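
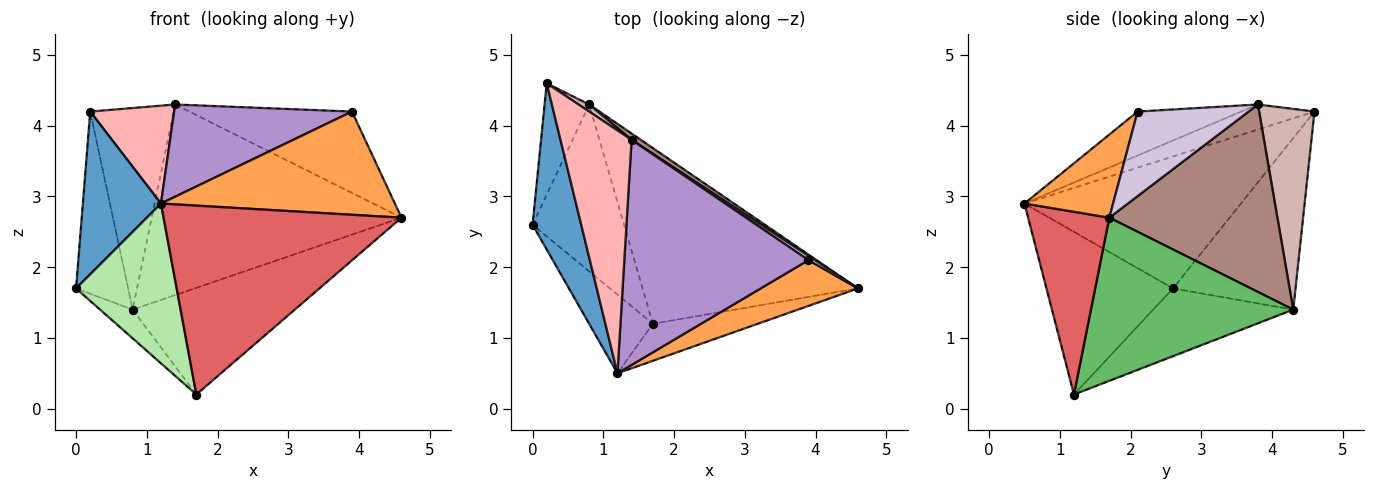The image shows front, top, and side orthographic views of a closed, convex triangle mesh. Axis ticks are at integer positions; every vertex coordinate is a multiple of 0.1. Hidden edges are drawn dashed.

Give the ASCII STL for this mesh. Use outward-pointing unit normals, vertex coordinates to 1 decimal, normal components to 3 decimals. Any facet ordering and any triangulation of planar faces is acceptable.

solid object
 facet normal -0.889 -0.321 0.328
  outer loop
   vertex 1.2 0.5 2.9
   vertex 0.2 4.6 4.2
   vertex 0.0 2.6 1.7
  endloop
 endfacet
 facet normal -0.895 0.380 -0.233
  outer loop
   vertex 0.8 4.3 1.4
   vertex 0.0 2.6 1.7
   vertex 0.2 4.6 4.2
  endloop
 endfacet
 facet normal 0.327 -0.864 0.383
  outer loop
   vertex 3.9 2.1 4.2
   vertex 1.2 0.5 2.9
   vertex 4.6 1.7 2.7
  endloop
 endfacet
 facet normal -0.590 0.137 -0.796
  outer loop
   vertex 1.7 1.2 0.2
   vertex 0.0 2.6 1.7
   vertex 0.8 4.3 1.4
  endloop
 endfacet
 facet normal 0.543 0.436 -0.718
  outer loop
   vertex 1.7 1.2 0.2
   vertex 0.8 4.3 1.4
   vertex 4.6 1.7 2.7
  endloop
 endfacet
 facet normal -0.748 -0.595 -0.293
  outer loop
   vertex 1.7 1.2 0.2
   vertex 1.2 0.5 2.9
   vertex 0.0 2.6 1.7
  endloop
 endfacet
 facet normal 0.318 -0.930 -0.182
  outer loop
   vertex 1.7 1.2 0.2
   vertex 4.6 1.7 2.7
   vertex 1.2 0.5 2.9
  endloop
 endfacet
 facet normal -0.310 -0.355 0.882
  outer loop
   vertex 1.4 3.8 4.3
   vertex 0.2 4.6 4.2
   vertex 1.2 0.5 2.9
  endloop
 endfacet
 facet normal -0.216 -0.370 0.904
  outer loop
   vertex 1.4 3.8 4.3
   vertex 1.2 0.5 2.9
   vertex 3.9 2.1 4.2
  endloop
 endfacet
 facet normal 0.563 0.825 0.043
  outer loop
   vertex 1.4 3.8 4.3
   vertex 3.9 2.1 4.2
   vertex 4.6 1.7 2.7
  endloop
 endfacet
 facet normal 0.558 0.829 0.028
  outer loop
   vertex 1.4 3.8 4.3
   vertex 4.6 1.7 2.7
   vertex 0.8 4.3 1.4
  endloop
 endfacet
 facet normal 0.553 0.833 0.029
  outer loop
   vertex 1.4 3.8 4.3
   vertex 0.8 4.3 1.4
   vertex 0.2 4.6 4.2
  endloop
 endfacet
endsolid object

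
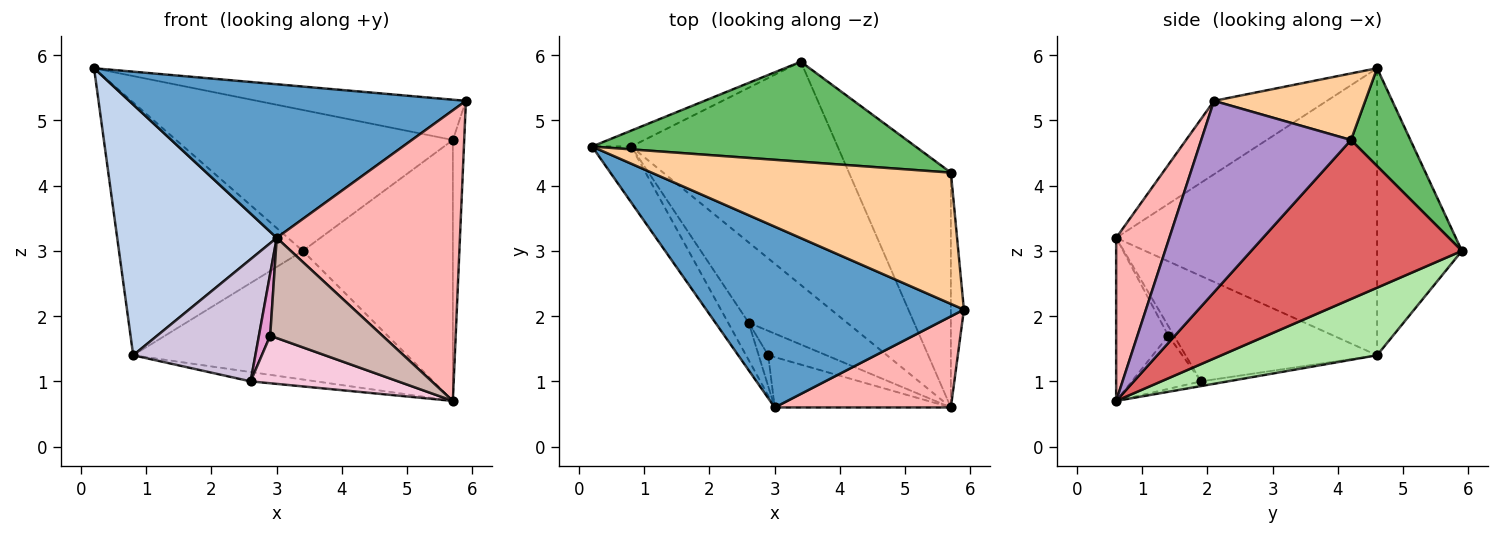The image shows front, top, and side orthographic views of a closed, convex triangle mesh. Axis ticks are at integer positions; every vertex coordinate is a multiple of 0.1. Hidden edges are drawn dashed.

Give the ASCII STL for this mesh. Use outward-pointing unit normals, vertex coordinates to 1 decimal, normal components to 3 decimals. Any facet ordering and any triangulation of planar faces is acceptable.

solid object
 facet normal -0.212 -0.633 0.745
  outer loop
   vertex 3.0 0.6 3.2
   vertex 5.9 2.1 5.3
   vertex 0.2 4.6 5.8
  endloop
 endfacet
 facet normal -0.847 -0.518 -0.116
  outer loop
   vertex 0.8 4.6 1.4
   vertex 3.0 0.6 3.2
   vertex 0.2 4.6 5.8
  endloop
 endfacet
 facet normal -0.418 0.907 -0.057
  outer loop
   vertex 0.8 4.6 1.4
   vertex 0.2 4.6 5.8
   vertex 3.4 5.9 3.0
  endloop
 endfacet
 facet normal 0.208 0.287 0.935
  outer loop
   vertex 5.7 4.2 4.7
   vertex 0.2 4.6 5.8
   vertex 5.9 2.1 5.3
  endloop
 endfacet
 facet normal 0.172 0.803 0.570
  outer loop
   vertex 5.7 4.2 4.7
   vertex 3.4 5.9 3.0
   vertex 0.2 4.6 5.8
  endloop
 endfacet
 facet normal 0.273 0.480 -0.834
  outer loop
   vertex 5.7 0.6 0.7
   vertex 0.8 4.6 1.4
   vertex 3.4 5.9 3.0
  endloop
 endfacet
 facet normal 0.722 0.514 -0.463
  outer loop
   vertex 5.7 0.6 0.7
   vertex 3.4 5.9 3.0
   vertex 5.7 4.2 4.7
  endloop
 endfacet
 facet normal 0.267 -0.920 0.288
  outer loop
   vertex 5.7 0.6 0.7
   vertex 5.9 2.1 5.3
   vertex 3.0 0.6 3.2
  endloop
 endfacet
 facet normal 0.995 0.075 -0.068
  outer loop
   vertex 5.7 0.6 0.7
   vertex 5.7 4.2 4.7
   vertex 5.9 2.1 5.3
  endloop
 endfacet
 facet normal -0.832 -0.531 -0.162
  outer loop
   vertex 2.6 1.9 1.0
   vertex 3.0 0.6 3.2
   vertex 0.8 4.6 1.4
  endloop
 endfacet
 facet normal -0.048 0.115 -0.992
  outer loop
   vertex 2.6 1.9 1.0
   vertex 0.8 4.6 1.4
   vertex 5.7 0.6 0.7
  endloop
 endfacet
 facet normal -0.384 -0.825 -0.414
  outer loop
   vertex 2.9 1.4 1.7
   vertex 5.7 0.6 0.7
   vertex 3.0 0.6 3.2
  endloop
 endfacet
 facet normal -0.408 -0.816 -0.408
  outer loop
   vertex 2.9 1.4 1.7
   vertex 3.0 0.6 3.2
   vertex 2.6 1.9 1.0
  endloop
 endfacet
 facet normal -0.385 -0.821 -0.421
  outer loop
   vertex 2.9 1.4 1.7
   vertex 2.6 1.9 1.0
   vertex 5.7 0.6 0.7
  endloop
 endfacet
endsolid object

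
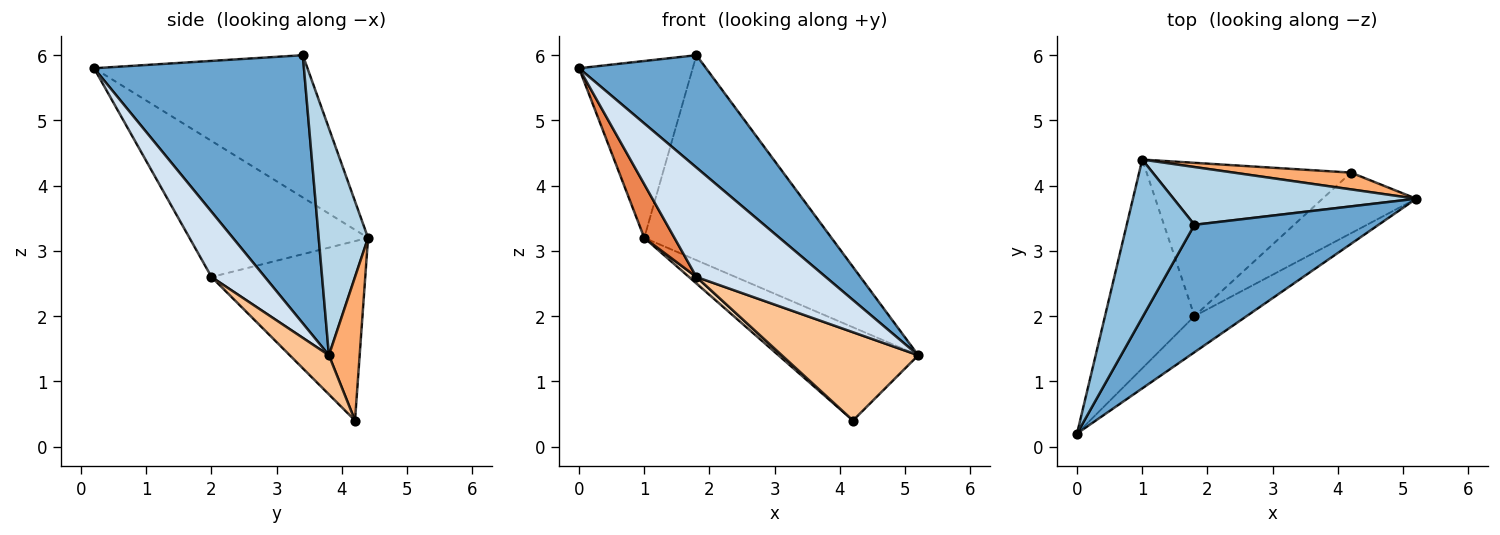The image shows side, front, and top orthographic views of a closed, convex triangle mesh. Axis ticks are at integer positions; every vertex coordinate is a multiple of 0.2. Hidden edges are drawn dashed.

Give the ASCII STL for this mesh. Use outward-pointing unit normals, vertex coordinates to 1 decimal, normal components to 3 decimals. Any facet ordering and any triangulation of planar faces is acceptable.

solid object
 facet normal 0.738 -0.447 0.506
  outer loop
   vertex 1.8 3.4 6.0
   vertex 0.0 0.2 5.8
   vertex 5.2 3.8 1.4
  endloop
 endfacet
 facet normal -0.814 0.433 0.387
  outer loop
   vertex 1.8 3.4 6.0
   vertex 1.0 4.4 3.2
   vertex 0.0 0.2 5.8
  endloop
 endfacet
 facet normal 0.246 0.933 0.263
  outer loop
   vertex 1.8 3.4 6.0
   vertex 5.2 3.8 1.4
   vertex 1.0 4.4 3.2
  endloop
 endfacet
 facet normal 0.365 -0.884 -0.292
  outer loop
   vertex 1.8 2.0 2.6
   vertex 5.2 3.8 1.4
   vertex 0.0 0.2 5.8
  endloop
 endfacet
 facet normal -0.827 -0.140 -0.544
  outer loop
   vertex 1.8 2.0 2.6
   vertex 0.0 0.2 5.8
   vertex 1.0 4.4 3.2
  endloop
 endfacet
 facet normal 0.212 0.962 0.173
  outer loop
   vertex 4.2 4.2 0.4
   vertex 1.0 4.4 3.2
   vertex 5.2 3.8 1.4
  endloop
 endfacet
 facet normal 0.230 -0.802 -0.551
  outer loop
   vertex 4.2 4.2 0.4
   vertex 5.2 3.8 1.4
   vertex 1.8 2.0 2.6
  endloop
 endfacet
 facet normal -0.659 -0.032 -0.751
  outer loop
   vertex 4.2 4.2 0.4
   vertex 1.8 2.0 2.6
   vertex 1.0 4.4 3.2
  endloop
 endfacet
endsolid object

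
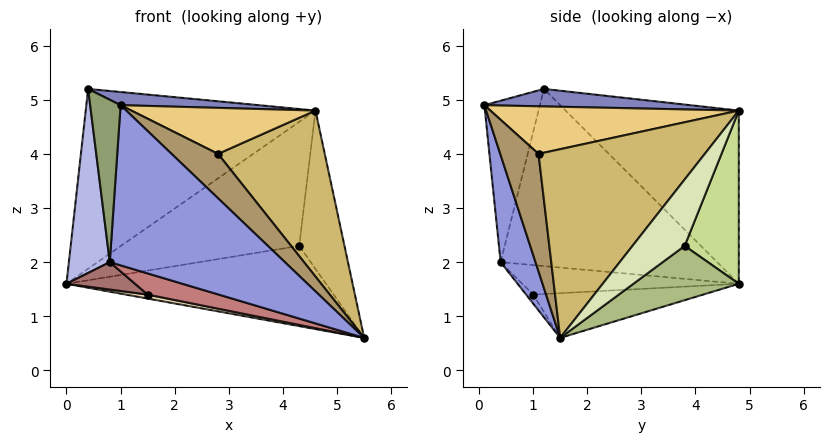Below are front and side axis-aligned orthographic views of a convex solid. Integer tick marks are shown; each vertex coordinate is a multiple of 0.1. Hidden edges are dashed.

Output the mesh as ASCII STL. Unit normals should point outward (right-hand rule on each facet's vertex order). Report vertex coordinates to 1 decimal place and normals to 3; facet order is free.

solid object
 facet normal -0.455 0.604 0.654
  outer loop
   vertex 4.6 4.8 4.8
   vertex 0.0 4.8 1.6
   vertex 0.4 1.2 5.2
  endloop
 endfacet
 facet normal 0.216 -0.145 0.965
  outer loop
   vertex 4.6 4.8 4.8
   vertex 0.4 1.2 5.2
   vertex 1.0 0.1 4.9
  endloop
 endfacet
 facet normal 0.194 -0.974 -0.114
  outer loop
   vertex 0.8 0.4 2.0
   vertex 5.5 1.5 0.6
   vertex 1.0 0.1 4.9
  endloop
 endfacet
 facet normal -0.980 -0.185 -0.076
  outer loop
   vertex 0.8 0.4 2.0
   vertex 0.4 1.2 5.2
   vertex 0.0 4.8 1.6
  endloop
 endfacet
 facet normal -0.877 -0.481 0.011
  outer loop
   vertex 0.8 0.4 2.0
   vertex 1.0 0.1 4.9
   vertex 0.4 1.2 5.2
  endloop
 endfacet
 facet normal 0.268 0.659 -0.703
  outer loop
   vertex 4.3 3.8 2.3
   vertex 5.5 1.5 0.6
   vertex 0.0 4.8 1.6
  endloop
 endfacet
 facet normal 0.268 0.883 -0.385
  outer loop
   vertex 4.3 3.8 2.3
   vertex 0.0 4.8 1.6
   vertex 4.6 4.8 4.8
  endloop
 endfacet
 facet normal 0.713 0.618 -0.333
  outer loop
   vertex 4.3 3.8 2.3
   vertex 4.6 4.8 4.8
   vertex 5.5 1.5 0.6
  endloop
 endfacet
 facet normal 0.587 -0.713 0.383
  outer loop
   vertex 2.8 1.1 4.0
   vertex 1.0 0.1 4.9
   vertex 5.5 1.5 0.6
  endloop
 endfacet
 facet normal 0.720 -0.462 0.517
  outer loop
   vertex 2.8 1.1 4.0
   vertex 5.5 1.5 0.6
   vertex 4.6 4.8 4.8
  endloop
 endfacet
 facet normal 0.584 -0.433 0.687
  outer loop
   vertex 2.8 1.1 4.0
   vertex 4.6 4.8 4.8
   vertex 1.0 0.1 4.9
  endloop
 endfacet
 facet normal -0.193 -0.025 -0.981
  outer loop
   vertex 1.5 1.0 1.4
   vertex 0.0 4.8 1.6
   vertex 5.5 1.5 0.6
  endloop
 endfacet
 facet normal -0.550 -0.174 -0.816
  outer loop
   vertex 1.5 1.0 1.4
   vertex 0.8 0.4 2.0
   vertex 0.0 4.8 1.6
  endloop
 endfacet
 facet normal -0.065 -0.667 -0.743
  outer loop
   vertex 1.5 1.0 1.4
   vertex 5.5 1.5 0.6
   vertex 0.8 0.4 2.0
  endloop
 endfacet
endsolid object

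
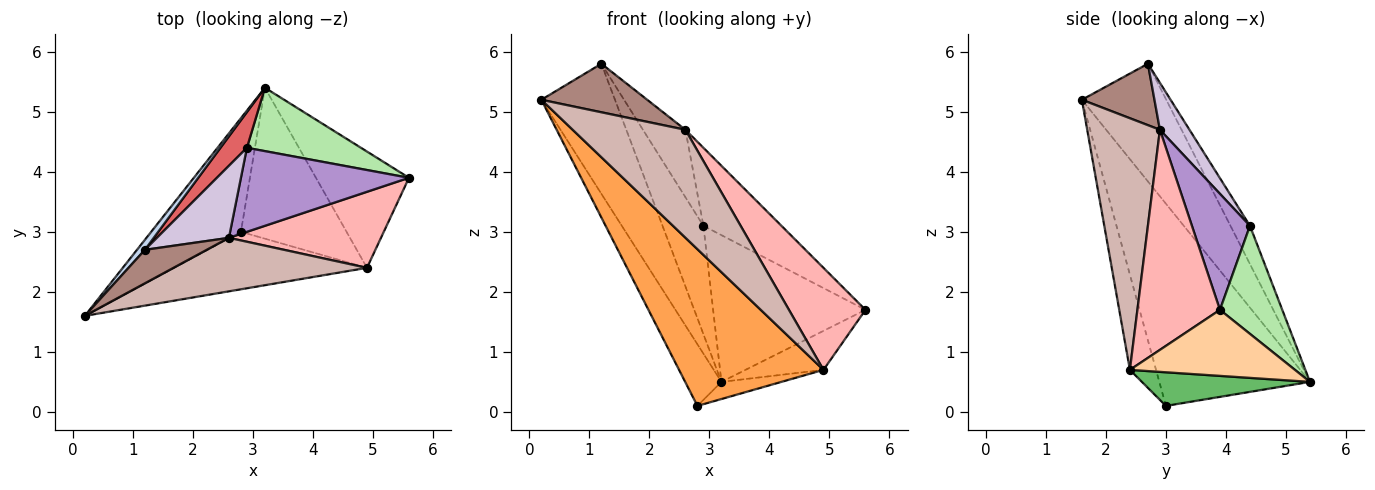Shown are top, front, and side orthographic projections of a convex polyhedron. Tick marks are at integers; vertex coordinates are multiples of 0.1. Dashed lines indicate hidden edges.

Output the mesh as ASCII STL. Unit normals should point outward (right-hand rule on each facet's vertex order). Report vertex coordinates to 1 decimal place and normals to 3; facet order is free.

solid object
 facet normal -0.893 0.215 -0.396
  outer loop
   vertex 2.8 3.0 0.1
   vertex 0.2 1.6 5.2
   vertex 3.2 5.4 0.5
  endloop
 endfacet
 facet normal -0.753 0.657 0.051
  outer loop
   vertex 1.2 2.7 5.8
   vertex 3.2 5.4 0.5
   vertex 0.2 1.6 5.2
  endloop
 endfacet
 facet normal -0.167 -0.926 -0.339
  outer loop
   vertex 4.9 2.4 0.7
   vertex 0.2 1.6 5.2
   vertex 2.8 3.0 0.1
  endloop
 endfacet
 facet normal 0.558 0.264 -0.787
  outer loop
   vertex 4.9 2.4 0.7
   vertex 3.2 5.4 0.5
   vertex 5.6 3.9 1.7
  endloop
 endfacet
 facet normal 0.301 0.108 -0.947
  outer loop
   vertex 4.9 2.4 0.7
   vertex 2.8 3.0 0.1
   vertex 3.2 5.4 0.5
  endloop
 endfacet
 facet normal 0.352 0.859 0.371
  outer loop
   vertex 2.9 4.4 3.1
   vertex 5.6 3.9 1.7
   vertex 3.2 5.4 0.5
  endloop
 endfacet
 facet normal -0.412 0.865 0.285
  outer loop
   vertex 2.9 4.4 3.1
   vertex 3.2 5.4 0.5
   vertex 1.2 2.7 5.8
  endloop
 endfacet
 facet normal 0.654 -0.607 0.452
  outer loop
   vertex 2.6 2.9 4.7
   vertex 4.9 2.4 0.7
   vertex 5.6 3.9 1.7
  endloop
 endfacet
 facet normal 0.451 0.607 0.654
  outer loop
   vertex 2.6 2.9 4.7
   vertex 5.6 3.9 1.7
   vertex 2.9 4.4 3.1
  endloop
 endfacet
 facet normal 0.430 0.617 0.659
  outer loop
   vertex 2.6 2.9 4.7
   vertex 2.9 4.4 3.1
   vertex 1.2 2.7 5.8
  endloop
 endfacet
 facet normal 0.491 -0.717 0.495
  outer loop
   vertex 2.6 2.9 4.7
   vertex 1.2 2.7 5.8
   vertex 0.2 1.6 5.2
  endloop
 endfacet
 facet normal 0.500 -0.776 0.385
  outer loop
   vertex 2.6 2.9 4.7
   vertex 0.2 1.6 5.2
   vertex 4.9 2.4 0.7
  endloop
 endfacet
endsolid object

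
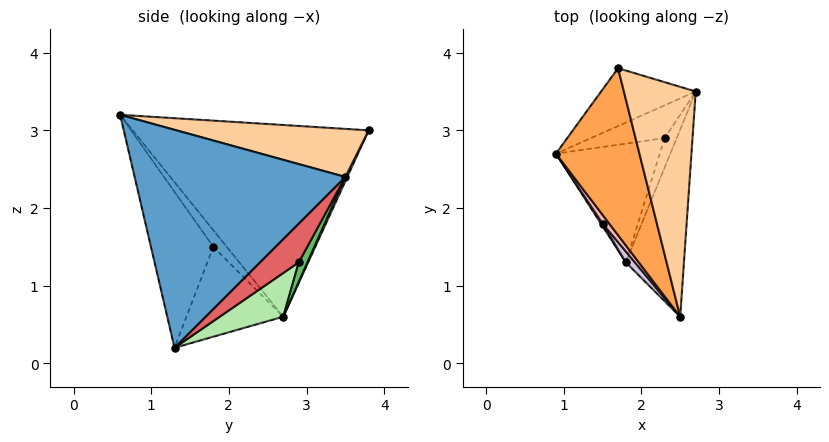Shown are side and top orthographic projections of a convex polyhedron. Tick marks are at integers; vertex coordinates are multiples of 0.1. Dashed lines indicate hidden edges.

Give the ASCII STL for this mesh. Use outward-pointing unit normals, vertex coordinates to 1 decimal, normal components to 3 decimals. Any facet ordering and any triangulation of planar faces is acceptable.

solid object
 facet normal 0.957 -0.136 -0.255
  outer loop
   vertex 1.8 1.3 0.2
   vertex 2.7 3.5 2.4
   vertex 2.5 0.6 3.2
  endloop
 endfacet
 facet normal 0.019 0.907 -0.422
  outer loop
   vertex 1.7 3.8 3.0
   vertex 2.7 3.5 2.4
   vertex 0.9 2.7 0.6
  endloop
 endfacet
 facet normal -0.898 -0.200 0.391
  outer loop
   vertex 1.7 3.8 3.0
   vertex 0.9 2.7 0.6
   vertex 2.5 0.6 3.2
  endloop
 endfacet
 facet normal 0.546 0.188 0.816
  outer loop
   vertex 1.7 3.8 3.0
   vertex 2.5 0.6 3.2
   vertex 2.7 3.5 2.4
  endloop
 endfacet
 facet normal 0.135 0.848 -0.512
  outer loop
   vertex 2.3 2.9 1.3
   vertex 0.9 2.7 0.6
   vertex 2.7 3.5 2.4
  endloop
 endfacet
 facet normal 0.345 0.456 -0.820
  outer loop
   vertex 2.3 2.9 1.3
   vertex 1.8 1.3 0.2
   vertex 0.9 2.7 0.6
  endloop
 endfacet
 facet normal 0.951 -0.095 -0.294
  outer loop
   vertex 2.3 2.9 1.3
   vertex 2.7 3.5 2.4
   vertex 1.8 1.3 0.2
  endloop
 endfacet
 facet normal -0.901 -0.240 0.361
  outer loop
   vertex 1.5 1.8 1.5
   vertex 2.5 0.6 3.2
   vertex 0.9 2.7 0.6
  endloop
 endfacet
 facet normal -0.839 -0.544 0.016
  outer loop
   vertex 1.5 1.8 1.5
   vertex 0.9 2.7 0.6
   vertex 1.8 1.3 0.2
  endloop
 endfacet
 facet normal -0.799 -0.600 0.046
  outer loop
   vertex 1.5 1.8 1.5
   vertex 1.8 1.3 0.2
   vertex 2.5 0.6 3.2
  endloop
 endfacet
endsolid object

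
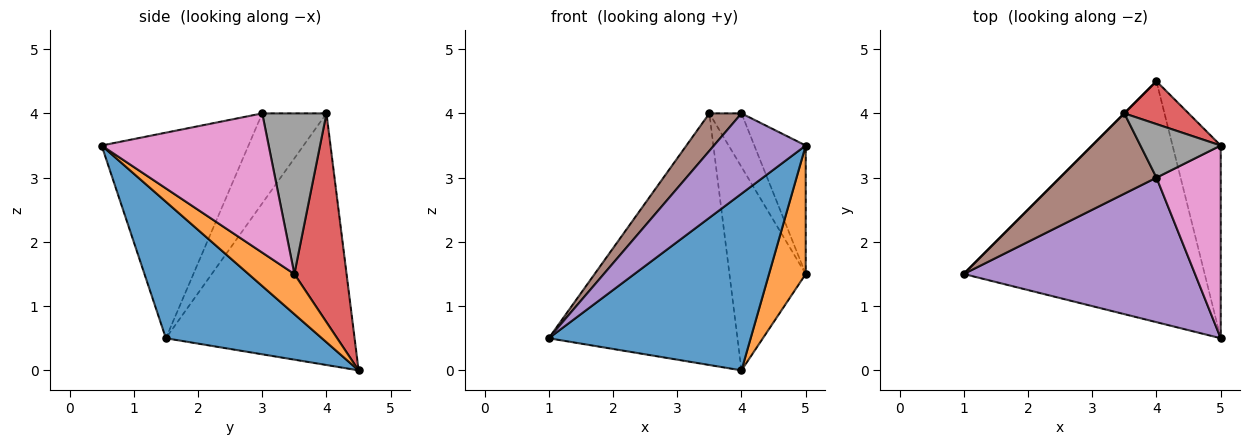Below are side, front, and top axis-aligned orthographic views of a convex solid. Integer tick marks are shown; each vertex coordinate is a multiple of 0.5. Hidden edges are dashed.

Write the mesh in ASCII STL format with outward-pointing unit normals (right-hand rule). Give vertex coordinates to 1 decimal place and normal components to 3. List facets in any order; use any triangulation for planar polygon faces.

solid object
 facet normal 0.416 -0.538 -0.733
  outer loop
   vertex 4.0 4.5 0.0
   vertex 5.0 0.5 3.5
   vertex 1.0 1.5 0.5
  endloop
 endfacet
 facet normal 0.570 -0.456 -0.684
  outer loop
   vertex 4.0 4.5 0.0
   vertex 5.0 3.5 1.5
   vertex 5.0 0.5 3.5
  endloop
 endfacet
 facet normal -0.707 0.707 0.000
  outer loop
   vertex 4.0 4.5 0.0
   vertex 1.0 1.5 0.5
   vertex 3.5 4.0 4.0
  endloop
 endfacet
 facet normal 0.556 0.813 0.171
  outer loop
   vertex 4.0 4.5 0.0
   vertex 3.5 4.0 4.0
   vertex 5.0 3.5 1.5
  endloop
 endfacet
 facet normal -0.614 -0.383 0.690
  outer loop
   vertex 4.0 3.0 4.0
   vertex 1.0 1.5 0.5
   vertex 5.0 0.5 3.5
  endloop
 endfacet
 facet normal -0.646 -0.323 0.692
  outer loop
   vertex 4.0 3.0 4.0
   vertex 3.5 4.0 4.0
   vertex 1.0 1.5 0.5
  endloop
 endfacet
 facet normal 0.874 0.269 0.404
  outer loop
   vertex 4.0 3.0 4.0
   vertex 5.0 0.5 3.5
   vertex 5.0 3.5 1.5
  endloop
 endfacet
 facet normal 0.816 0.408 0.408
  outer loop
   vertex 4.0 3.0 4.0
   vertex 5.0 3.5 1.5
   vertex 3.5 4.0 4.0
  endloop
 endfacet
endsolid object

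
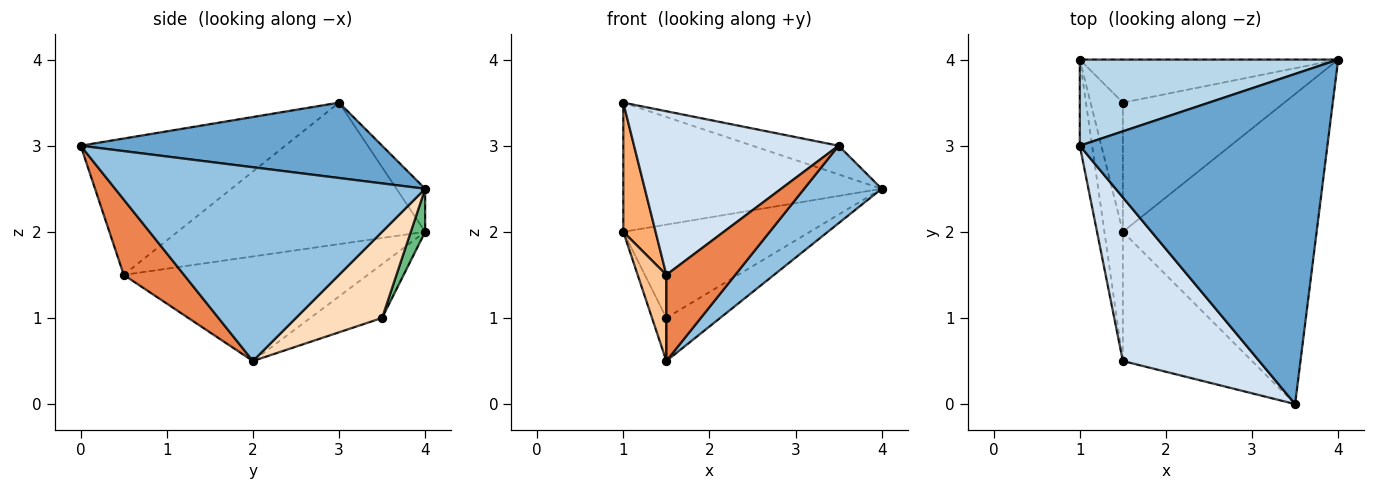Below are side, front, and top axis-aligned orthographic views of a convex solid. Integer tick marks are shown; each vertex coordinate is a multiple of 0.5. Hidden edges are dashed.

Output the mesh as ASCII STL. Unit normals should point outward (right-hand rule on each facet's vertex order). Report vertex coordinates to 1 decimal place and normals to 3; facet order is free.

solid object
 facet normal 0.290 0.083 0.953
  outer loop
   vertex 3.5 0.0 3.0
   vertex 4.0 4.0 2.5
   vertex 1.0 3.0 3.5
  endloop
 endfacet
 facet normal 0.696 -0.174 -0.696
  outer loop
   vertex 1.5 2.0 0.5
   vertex 4.0 4.0 2.5
   vertex 3.5 0.0 3.0
  endloop
 endfacet
 facet normal -0.092 0.829 0.552
  outer loop
   vertex 1.0 4.0 2.0
   vertex 1.0 3.0 3.5
   vertex 4.0 4.0 2.5
  endloop
 endfacet
 facet normal -0.577 -0.577 0.577
  outer loop
   vertex 1.5 0.5 1.5
   vertex 3.5 0.0 3.0
   vertex 1.0 3.0 3.5
  endloop
 endfacet
 facet normal 0.437 -0.499 -0.749
  outer loop
   vertex 1.5 0.5 1.5
   vertex 1.5 2.0 0.5
   vertex 3.5 0.0 3.0
  endloop
 endfacet
 facet normal -0.988 -0.129 -0.086
  outer loop
   vertex 1.5 0.5 1.5
   vertex 1.0 3.0 3.5
   vertex 1.0 4.0 2.0
  endloop
 endfacet
 facet normal -0.978 -0.115 -0.173
  outer loop
   vertex 1.5 0.5 1.5
   vertex 1.0 4.0 2.0
   vertex 1.5 2.0 0.5
  endloop
 endfacet
 facet normal 0.451 0.282 -0.846
  outer loop
   vertex 1.5 3.5 1.0
   vertex 4.0 4.0 2.5
   vertex 1.5 2.0 0.5
  endloop
 endfacet
 facet normal 0.070 0.906 -0.418
  outer loop
   vertex 1.5 3.5 1.0
   vertex 1.0 4.0 2.0
   vertex 4.0 4.0 2.5
  endloop
 endfacet
 facet normal -0.845 0.169 -0.507
  outer loop
   vertex 1.5 3.5 1.0
   vertex 1.5 2.0 0.5
   vertex 1.0 4.0 2.0
  endloop
 endfacet
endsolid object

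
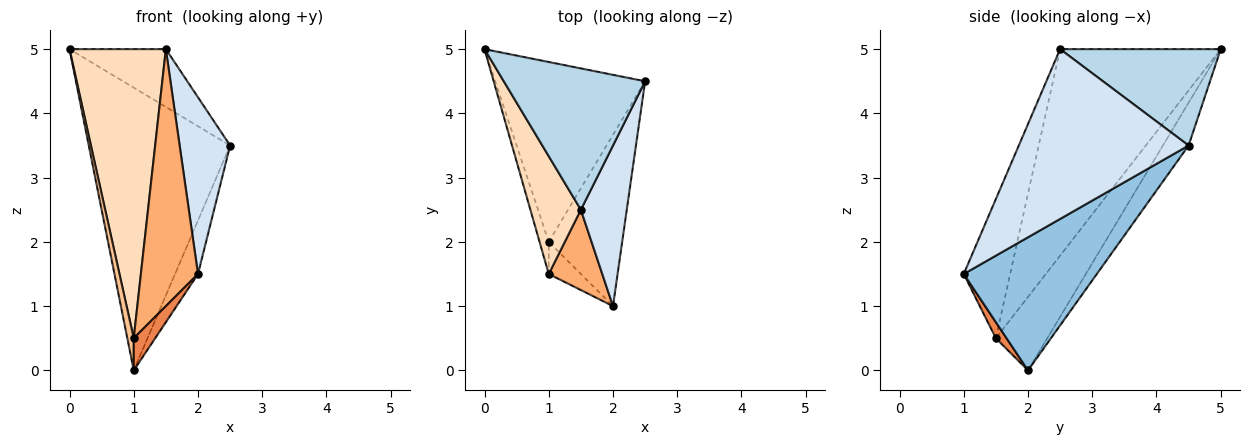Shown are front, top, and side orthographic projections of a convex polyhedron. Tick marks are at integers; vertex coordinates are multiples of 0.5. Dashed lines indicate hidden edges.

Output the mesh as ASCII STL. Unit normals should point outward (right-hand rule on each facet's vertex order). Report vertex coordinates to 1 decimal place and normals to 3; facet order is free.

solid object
 facet normal -0.152 0.834 -0.531
  outer loop
   vertex 1.0 2.0 0.0
   vertex 0.0 5.0 5.0
   vertex 2.5 4.5 3.5
  endloop
 endfacet
 facet normal 0.866 0.149 -0.478
  outer loop
   vertex 1.0 2.0 0.0
   vertex 2.5 4.5 3.5
   vertex 2.0 1.0 1.5
  endloop
 endfacet
 facet normal 0.534 0.320 0.783
  outer loop
   vertex 1.5 2.5 5.0
   vertex 2.5 4.5 3.5
   vertex 0.0 5.0 5.0
  endloop
 endfacet
 facet normal 0.928 -0.276 0.251
  outer loop
   vertex 1.5 2.5 5.0
   vertex 2.0 1.0 1.5
   vertex 2.5 4.5 3.5
  endloop
 endfacet
 facet normal 0.333 -0.667 -0.667
  outer loop
   vertex 1.0 1.5 0.5
   vertex 1.0 2.0 0.0
   vertex 2.0 1.0 1.5
  endloop
 endfacet
 facet normal -0.613 -0.754 0.236
  outer loop
   vertex 1.0 1.5 0.5
   vertex 2.0 1.0 1.5
   vertex 1.5 2.5 5.0
  endloop
 endfacet
 facet normal -0.985 -0.123 -0.123
  outer loop
   vertex 1.0 1.5 0.5
   vertex 0.0 5.0 5.0
   vertex 1.0 2.0 0.0
  endloop
 endfacet
 facet normal -0.839 -0.504 0.205
  outer loop
   vertex 1.0 1.5 0.5
   vertex 1.5 2.5 5.0
   vertex 0.0 5.0 5.0
  endloop
 endfacet
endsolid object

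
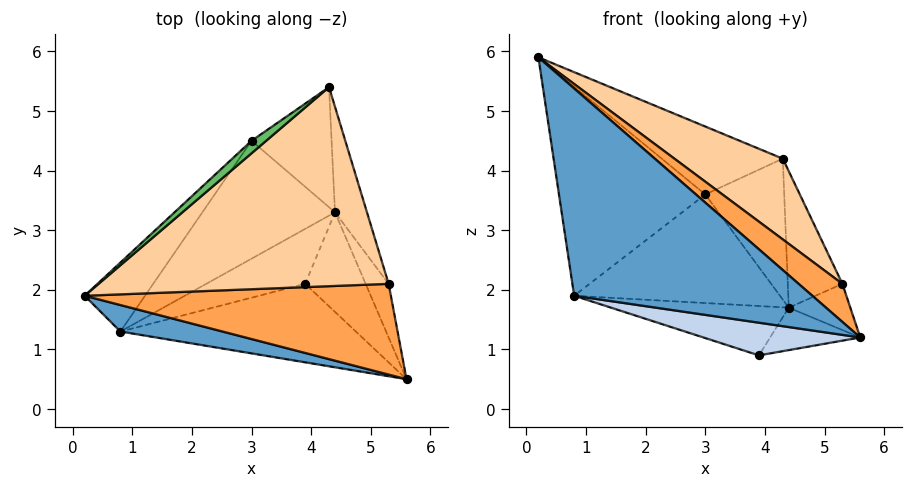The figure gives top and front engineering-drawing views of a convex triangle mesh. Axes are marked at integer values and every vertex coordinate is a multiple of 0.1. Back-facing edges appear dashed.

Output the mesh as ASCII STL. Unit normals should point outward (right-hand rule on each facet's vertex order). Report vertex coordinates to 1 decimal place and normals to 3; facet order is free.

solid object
 facet normal -0.145 -0.981 0.125
  outer loop
   vertex 0.8 1.3 1.9
   vertex 5.6 0.5 1.2
   vertex 0.2 1.9 5.9
  endloop
 endfacet
 facet normal -0.195 -0.377 -0.906
  outer loop
   vertex 0.8 1.3 1.9
   vertex 3.9 2.1 0.9
   vertex 5.6 0.5 1.2
  endloop
 endfacet
 facet normal 0.575 -0.317 0.755
  outer loop
   vertex 5.3 2.1 2.1
   vertex 0.2 1.9 5.9
   vertex 5.6 0.5 1.2
  endloop
 endfacet
 facet normal 0.576 -0.307 0.757
  outer loop
   vertex 5.3 2.1 2.1
   vertex 4.3 5.4 4.2
   vertex 0.2 1.9 5.9
  endloop
 endfacet
 facet normal -0.607 0.781 0.144
  outer loop
   vertex 3.0 4.5 3.6
   vertex 0.2 1.9 5.9
   vertex 4.3 5.4 4.2
  endloop
 endfacet
 facet normal -0.752 0.626 -0.207
  outer loop
   vertex 3.0 4.5 3.6
   vertex 0.8 1.3 1.9
   vertex 0.2 1.9 5.9
  endloop
 endfacet
 facet normal 0.799 0.476 -0.368
  outer loop
   vertex 4.4 3.3 1.7
   vertex 4.3 5.4 4.2
   vertex 5.3 2.1 2.1
  endloop
 endfacet
 facet normal -0.222 0.742 -0.632
  outer loop
   vertex 4.4 3.3 1.7
   vertex 3.0 4.5 3.6
   vertex 4.3 5.4 4.2
  endloop
 endfacet
 facet normal 0.469 0.346 -0.812
  outer loop
   vertex 4.4 3.3 1.7
   vertex 5.6 0.5 1.2
   vertex 3.9 2.1 0.9
  endloop
 endfacet
 facet normal 0.770 0.416 -0.483
  outer loop
   vertex 4.4 3.3 1.7
   vertex 5.3 2.1 2.1
   vertex 5.6 0.5 1.2
  endloop
 endfacet
 facet normal -0.381 0.618 -0.688
  outer loop
   vertex 4.4 3.3 1.7
   vertex 3.9 2.1 0.9
   vertex 0.8 1.3 1.9
  endloop
 endfacet
 facet normal -0.385 0.625 -0.679
  outer loop
   vertex 4.4 3.3 1.7
   vertex 0.8 1.3 1.9
   vertex 3.0 4.5 3.6
  endloop
 endfacet
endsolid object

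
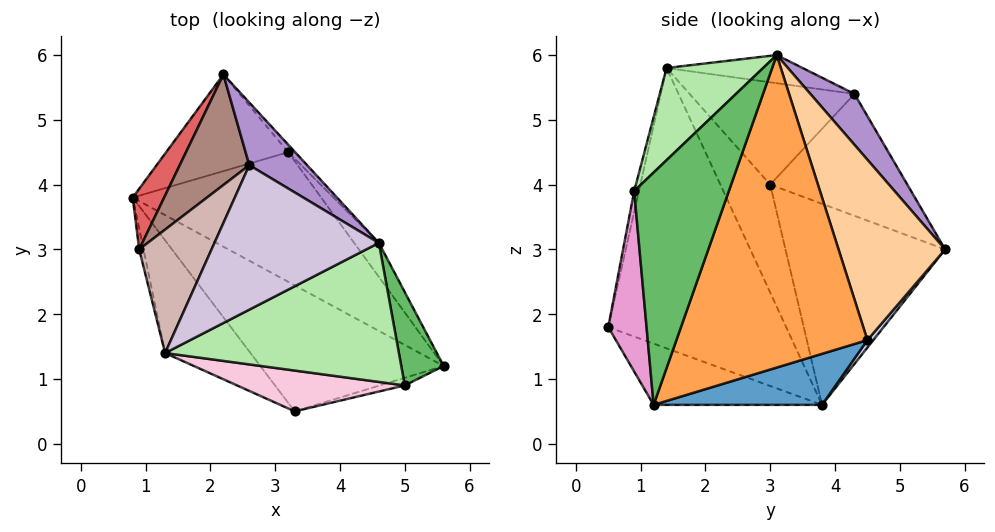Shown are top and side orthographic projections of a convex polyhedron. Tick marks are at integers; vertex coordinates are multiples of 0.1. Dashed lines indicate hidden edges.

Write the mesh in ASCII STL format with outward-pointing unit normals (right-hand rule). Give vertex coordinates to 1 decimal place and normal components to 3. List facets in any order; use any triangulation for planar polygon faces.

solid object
 facet normal 0.235 0.435 -0.869
  outer loop
   vertex 3.2 4.5 1.6
   vertex 5.6 1.2 0.6
   vertex 0.8 3.8 0.6
  endloop
 endfacet
 facet normal 0.039 0.772 -0.634
  outer loop
   vertex 3.2 4.5 1.6
   vertex 0.8 3.8 0.6
   vertex 2.2 5.7 3.0
  endloop
 endfacet
 facet normal 0.798 0.599 -0.063
  outer loop
   vertex 3.2 4.5 1.6
   vertex 4.6 3.1 6.0
   vertex 5.6 1.2 0.6
  endloop
 endfacet
 facet normal 0.751 0.660 -0.029
  outer loop
   vertex 3.2 4.5 1.6
   vertex 2.2 5.7 3.0
   vertex 4.6 3.1 6.0
  endloop
 endfacet
 facet normal 0.984 0.007 0.180
  outer loop
   vertex 5.0 0.9 3.9
   vertex 5.6 1.2 0.6
   vertex 4.6 3.1 6.0
  endloop
 endfacet
 facet normal 0.283 -0.635 0.719
  outer loop
   vertex 5.0 0.9 3.9
   vertex 4.6 3.1 6.0
   vertex 1.3 1.4 5.8
  endloop
 endfacet
 facet normal -0.872 0.470 0.136
  outer loop
   vertex 0.9 3.0 4.0
   vertex 2.2 5.7 3.0
   vertex 0.8 3.8 0.6
  endloop
 endfacet
 facet normal -0.958 -0.283 -0.038
  outer loop
   vertex 0.9 3.0 4.0
   vertex 0.8 3.8 0.6
   vertex 1.3 1.4 5.8
  endloop
 endfacet
 facet normal 0.370 0.828 0.421
  outer loop
   vertex 2.6 4.3 5.4
   vertex 4.6 3.1 6.0
   vertex 2.2 5.7 3.0
  endloop
 endfacet
 facet normal -0.165 0.207 0.964
  outer loop
   vertex 2.6 4.3 5.4
   vertex 1.3 1.4 5.8
   vertex 4.6 3.1 6.0
  endloop
 endfacet
 facet normal -0.744 0.516 0.425
  outer loop
   vertex 2.6 4.3 5.4
   vertex 2.2 5.7 3.0
   vertex 0.9 3.0 4.0
  endloop
 endfacet
 facet normal -0.746 0.407 0.528
  outer loop
   vertex 2.6 4.3 5.4
   vertex 0.9 3.0 4.0
   vertex 1.3 1.4 5.8
  endloop
 endfacet
 facet normal 0.273 -0.961 -0.038
  outer loop
   vertex 3.3 0.5 1.8
   vertex 5.6 1.2 0.6
   vertex 5.0 0.9 3.9
  endloop
 endfacet
 facet normal -0.026 -0.978 0.207
  outer loop
   vertex 3.3 0.5 1.8
   vertex 5.0 0.9 3.9
   vertex 1.3 1.4 5.8
  endloop
 endfacet
 facet normal -0.273 -0.505 -0.819
  outer loop
   vertex 3.3 0.5 1.8
   vertex 0.8 3.8 0.6
   vertex 5.6 1.2 0.6
  endloop
 endfacet
 facet normal -0.736 -0.639 -0.224
  outer loop
   vertex 3.3 0.5 1.8
   vertex 1.3 1.4 5.8
   vertex 0.8 3.8 0.6
  endloop
 endfacet
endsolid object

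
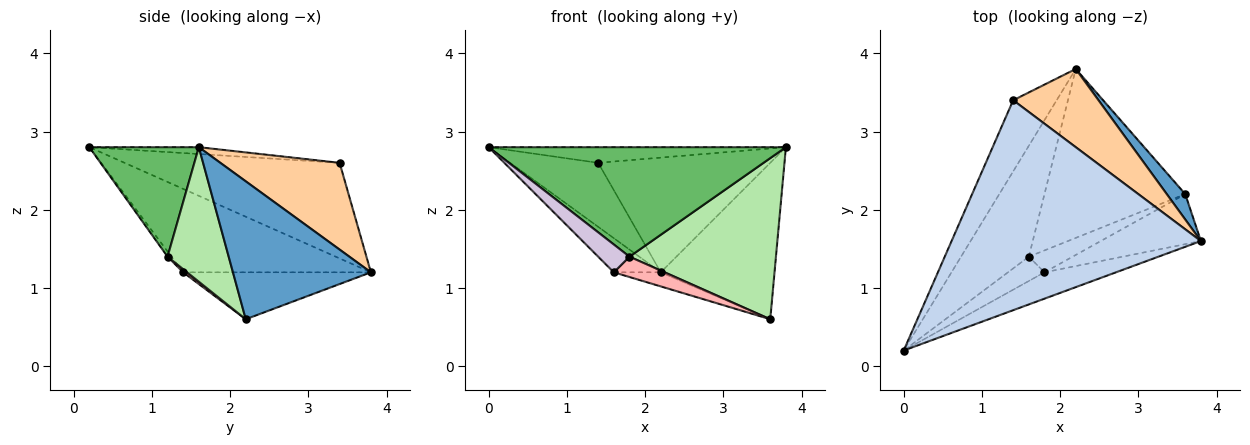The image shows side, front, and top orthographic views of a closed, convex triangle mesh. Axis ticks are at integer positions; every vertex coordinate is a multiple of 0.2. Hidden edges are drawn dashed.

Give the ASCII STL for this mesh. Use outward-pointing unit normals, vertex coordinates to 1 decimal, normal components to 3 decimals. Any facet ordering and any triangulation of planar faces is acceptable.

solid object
 facet normal 0.767 0.633 0.103
  outer loop
   vertex 3.6 2.2 0.6
   vertex 2.2 3.8 1.2
   vertex 3.8 1.6 2.8
  endloop
 endfacet
 facet normal -0.027 0.074 0.997
  outer loop
   vertex 1.4 3.4 2.6
   vertex 0.0 0.2 2.8
   vertex 3.8 1.6 2.8
  endloop
 endfacet
 facet normal -0.853 0.349 -0.388
  outer loop
   vertex 1.4 3.4 2.6
   vertex 2.2 3.8 1.2
   vertex 0.0 0.2 2.8
  endloop
 endfacet
 facet normal 0.497 0.717 0.489
  outer loop
   vertex 1.4 3.4 2.6
   vertex 3.8 1.6 2.8
   vertex 2.2 3.8 1.2
  endloop
 endfacet
 facet normal 0.337 -0.915 -0.220
  outer loop
   vertex 1.8 1.2 1.4
   vertex 3.8 1.6 2.8
   vertex 0.0 0.2 2.8
  endloop
 endfacet
 facet normal 0.370 -0.887 -0.276
  outer loop
   vertex 1.8 1.2 1.4
   vertex 3.6 2.2 0.6
   vertex 3.8 1.6 2.8
  endloop
 endfacet
 facet normal -0.315 0.079 -0.946
  outer loop
   vertex 1.6 1.4 1.2
   vertex 2.2 3.8 1.2
   vertex 3.6 2.2 0.6
  endloop
 endfacet
 facet normal 0.052 -0.680 -0.732
  outer loop
   vertex 1.6 1.4 1.2
   vertex 3.6 2.2 0.6
   vertex 1.8 1.2 1.4
  endloop
 endfacet
 facet normal -0.762 0.190 -0.619
  outer loop
   vertex 1.6 1.4 1.2
   vertex 0.0 0.2 2.8
   vertex 2.2 3.8 1.2
  endloop
 endfacet
 facet normal -0.094 -0.749 -0.656
  outer loop
   vertex 1.6 1.4 1.2
   vertex 1.8 1.2 1.4
   vertex 0.0 0.2 2.8
  endloop
 endfacet
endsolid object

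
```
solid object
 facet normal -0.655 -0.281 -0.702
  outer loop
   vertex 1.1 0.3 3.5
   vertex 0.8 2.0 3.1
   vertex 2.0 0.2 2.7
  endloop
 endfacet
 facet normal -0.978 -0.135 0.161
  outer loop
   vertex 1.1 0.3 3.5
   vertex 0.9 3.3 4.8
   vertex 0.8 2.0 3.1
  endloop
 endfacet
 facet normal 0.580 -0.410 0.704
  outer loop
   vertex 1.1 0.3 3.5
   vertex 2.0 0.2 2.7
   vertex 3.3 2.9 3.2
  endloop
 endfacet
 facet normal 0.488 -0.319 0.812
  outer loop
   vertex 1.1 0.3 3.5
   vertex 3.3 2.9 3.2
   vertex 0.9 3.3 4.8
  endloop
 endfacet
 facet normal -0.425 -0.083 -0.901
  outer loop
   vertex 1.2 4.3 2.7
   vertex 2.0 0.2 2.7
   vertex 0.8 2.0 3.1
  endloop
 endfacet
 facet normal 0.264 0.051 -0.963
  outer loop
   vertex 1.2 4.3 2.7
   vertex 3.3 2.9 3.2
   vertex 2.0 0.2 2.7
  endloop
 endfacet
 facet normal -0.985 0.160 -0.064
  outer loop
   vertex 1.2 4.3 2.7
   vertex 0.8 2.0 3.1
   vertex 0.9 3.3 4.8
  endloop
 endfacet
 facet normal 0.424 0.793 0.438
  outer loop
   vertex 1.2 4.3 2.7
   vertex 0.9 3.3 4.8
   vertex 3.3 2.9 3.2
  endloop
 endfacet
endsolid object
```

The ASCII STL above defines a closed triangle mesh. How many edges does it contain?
12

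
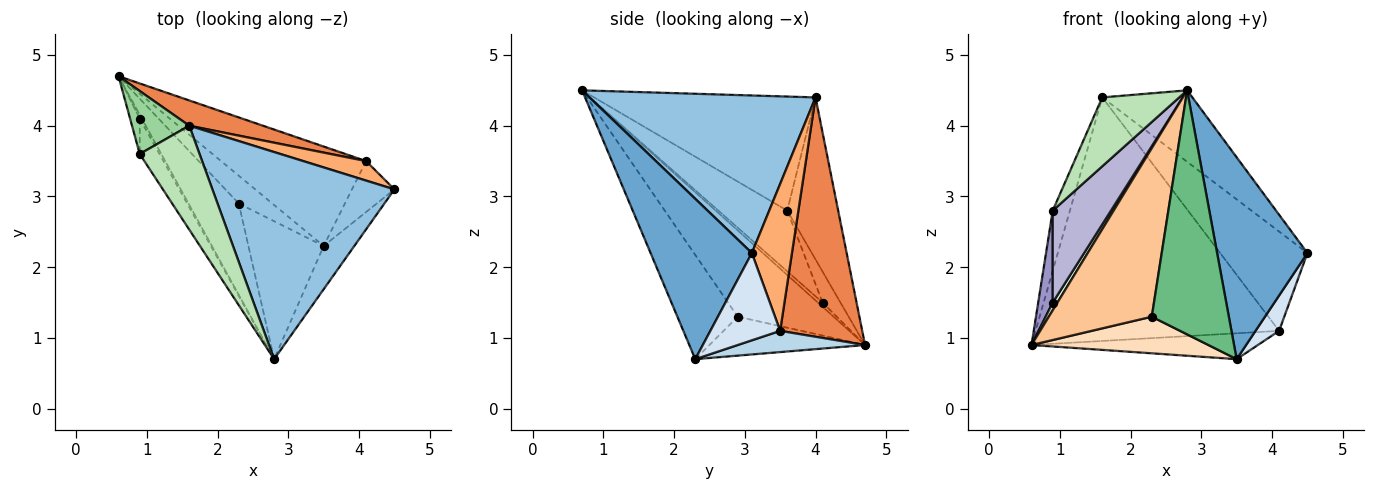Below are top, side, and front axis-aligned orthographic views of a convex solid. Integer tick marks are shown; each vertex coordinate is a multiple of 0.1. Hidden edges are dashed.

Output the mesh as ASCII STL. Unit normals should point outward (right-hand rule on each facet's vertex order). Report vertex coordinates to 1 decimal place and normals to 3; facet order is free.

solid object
 facet normal 0.739 -0.659 -0.141
  outer loop
   vertex 3.5 2.3 0.7
   vertex 4.5 3.1 2.2
   vertex 2.8 0.7 4.5
  endloop
 endfacet
 facet normal 0.633 0.252 0.732
  outer loop
   vertex 1.6 4.0 4.4
   vertex 2.8 0.7 4.5
   vertex 4.5 3.1 2.2
  endloop
 endfacet
 facet normal 0.140 0.249 -0.958
  outer loop
   vertex 4.1 3.5 1.1
   vertex 3.5 2.3 0.7
   vertex 0.6 4.7 0.9
  endloop
 endfacet
 facet normal 0.860 -0.291 -0.419
  outer loop
   vertex 4.1 3.5 1.1
   vertex 4.5 3.1 2.2
   vertex 3.5 2.3 0.7
  endloop
 endfacet
 facet normal 0.318 0.943 0.098
  outer loop
   vertex 4.1 3.5 1.1
   vertex 0.6 4.7 0.9
   vertex 1.6 4.0 4.4
  endloop
 endfacet
 facet normal 0.411 0.895 0.176
  outer loop
   vertex 4.1 3.5 1.1
   vertex 1.6 4.0 4.4
   vertex 4.5 3.1 2.2
  endloop
 endfacet
 facet normal -0.634 -0.680 -0.369
  outer loop
   vertex 2.3 2.9 1.3
   vertex 2.8 0.7 4.5
   vertex 0.6 4.7 0.9
  endloop
 endfacet
 facet normal -0.574 -0.652 -0.496
  outer loop
   vertex 2.3 2.9 1.3
   vertex 0.6 4.7 0.9
   vertex 3.5 2.3 0.7
  endloop
 endfacet
 facet normal -0.563 -0.719 -0.407
  outer loop
   vertex 2.3 2.9 1.3
   vertex 3.5 2.3 0.7
   vertex 2.8 0.7 4.5
  endloop
 endfacet
 facet normal -0.899 0.303 0.317
  outer loop
   vertex 0.9 3.6 2.8
   vertex 1.6 4.0 4.4
   vertex 0.6 4.7 0.9
  endloop
 endfacet
 facet normal -0.846 -0.294 0.444
  outer loop
   vertex 0.9 3.6 2.8
   vertex 2.8 0.7 4.5
   vertex 1.6 4.0 4.4
  endloop
 endfacet
 facet normal -0.667 -0.667 -0.333
  outer loop
   vertex 0.9 4.1 1.5
   vertex 0.6 4.7 0.9
   vertex 2.8 0.7 4.5
  endloop
 endfacet
 facet normal -0.754 -0.613 -0.236
  outer loop
   vertex 0.9 4.1 1.5
   vertex 0.9 3.6 2.8
   vertex 0.6 4.7 0.9
  endloop
 endfacet
 facet normal -0.741 -0.627 -0.241
  outer loop
   vertex 0.9 4.1 1.5
   vertex 2.8 0.7 4.5
   vertex 0.9 3.6 2.8
  endloop
 endfacet
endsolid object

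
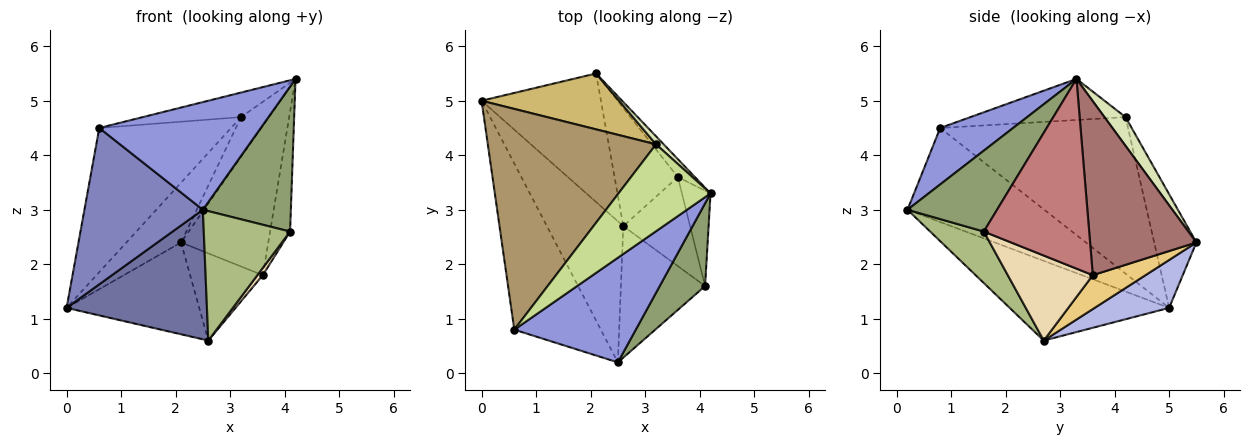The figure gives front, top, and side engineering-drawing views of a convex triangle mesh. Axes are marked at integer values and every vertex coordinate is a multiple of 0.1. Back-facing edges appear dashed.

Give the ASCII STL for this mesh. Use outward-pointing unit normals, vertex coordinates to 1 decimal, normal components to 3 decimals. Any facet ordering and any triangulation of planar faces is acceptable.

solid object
 facet normal -0.609 -0.536 -0.584
  outer loop
   vertex 2.6 2.7 0.6
   vertex 2.5 0.2 3.0
   vertex 0.0 5.0 1.2
  endloop
 endfacet
 facet normal -0.621 -0.537 -0.571
  outer loop
   vertex 0.6 0.8 4.5
   vertex 0.0 5.0 1.2
   vertex 2.5 0.2 3.0
  endloop
 endfacet
 facet normal 0.308 -0.682 0.663
  outer loop
   vertex 0.6 0.8 4.5
   vertex 2.5 0.2 3.0
   vertex 4.2 3.3 5.4
  endloop
 endfacet
 facet normal 0.310 0.553 -0.773
  outer loop
   vertex 2.1 5.5 2.4
   vertex 2.6 2.7 0.6
   vertex 0.0 5.0 1.2
  endloop
 endfacet
 facet normal 0.662 -0.651 0.371
  outer loop
   vertex 4.1 1.6 2.6
   vertex 4.2 3.3 5.4
   vertex 2.5 0.2 3.0
  endloop
 endfacet
 facet normal 0.399 -0.643 -0.653
  outer loop
   vertex 4.1 1.6 2.6
   vertex 2.5 0.2 3.0
   vertex 2.6 2.7 0.6
  endloop
 endfacet
 facet normal -0.394 0.250 0.884
  outer loop
   vertex 3.2 4.2 4.7
   vertex 0.6 0.8 4.5
   vertex 4.2 3.3 5.4
  endloop
 endfacet
 facet normal 0.596 0.787 0.159
  outer loop
   vertex 3.2 4.2 4.7
   vertex 4.2 3.3 5.4
   vertex 2.1 5.5 2.4
  endloop
 endfacet
 facet normal -0.615 0.431 0.661
  outer loop
   vertex 3.2 4.2 4.7
   vertex 0.0 5.0 1.2
   vertex 0.6 0.8 4.5
  endloop
 endfacet
 facet normal -0.491 0.636 0.595
  outer loop
   vertex 3.2 4.2 4.7
   vertex 2.1 5.5 2.4
   vertex 0.0 5.0 1.2
  endloop
 endfacet
 facet normal 0.396 0.546 -0.739
  outer loop
   vertex 3.6 3.6 1.8
   vertex 2.6 2.7 0.6
   vertex 2.1 5.5 2.4
  endloop
 endfacet
 facet normal 0.785 -0.050 -0.617
  outer loop
   vertex 3.6 3.6 1.8
   vertex 4.1 1.6 2.6
   vertex 2.6 2.7 0.6
  endloop
 endfacet
 facet normal 0.771 0.632 -0.076
  outer loop
   vertex 3.6 3.6 1.8
   vertex 2.1 5.5 2.4
   vertex 4.2 3.3 5.4
  endloop
 endfacet
 facet normal 0.972 0.184 -0.147
  outer loop
   vertex 3.6 3.6 1.8
   vertex 4.2 3.3 5.4
   vertex 4.1 1.6 2.6
  endloop
 endfacet
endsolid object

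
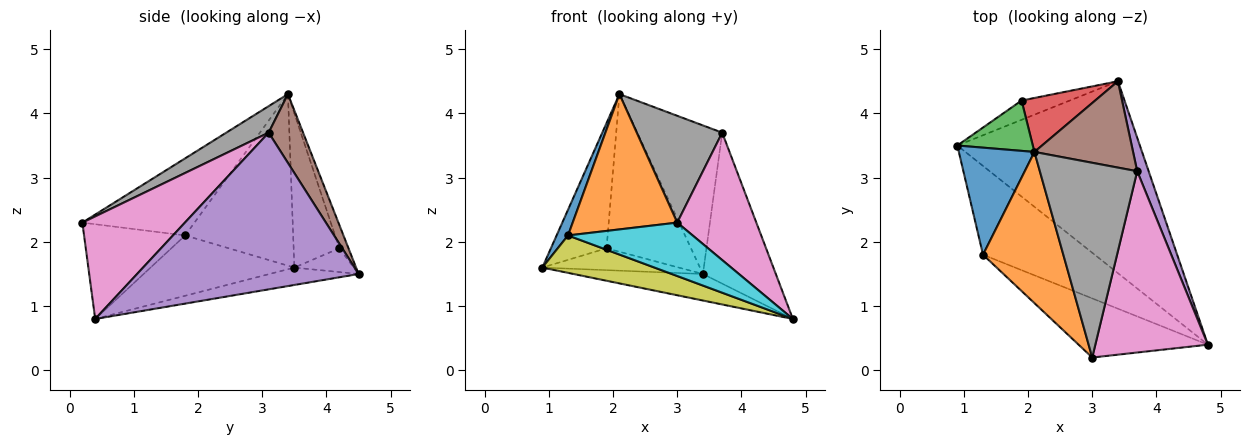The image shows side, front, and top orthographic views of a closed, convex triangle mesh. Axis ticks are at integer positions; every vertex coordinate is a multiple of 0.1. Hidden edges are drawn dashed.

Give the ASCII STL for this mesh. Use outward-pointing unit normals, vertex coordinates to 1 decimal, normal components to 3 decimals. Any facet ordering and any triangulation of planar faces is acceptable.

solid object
 facet normal -0.094 0.136 -0.986
  outer loop
   vertex 3.4 4.5 1.5
   vertex 4.8 0.4 0.8
   vertex 0.9 3.5 1.6
  endloop
 endfacet
 facet normal -0.310 0.713 -0.629
  outer loop
   vertex 1.9 4.2 1.9
   vertex 3.4 4.5 1.5
   vertex 0.9 3.5 1.6
  endloop
 endfacet
 facet normal -0.606 0.738 0.297
  outer loop
   vertex 1.9 4.2 1.9
   vertex 0.9 3.5 1.6
   vertex 2.1 3.4 4.3
  endloop
 endfacet
 facet normal -0.102 0.941 0.322
  outer loop
   vertex 1.9 4.2 1.9
   vertex 2.1 3.4 4.3
   vertex 3.4 4.5 1.5
  endloop
 endfacet
 facet normal 0.948 0.312 0.069
  outer loop
   vertex 3.7 3.1 3.7
   vertex 4.8 0.4 0.8
   vertex 3.4 4.5 1.5
  endloop
 endfacet
 facet normal 0.331 0.816 0.474
  outer loop
   vertex 3.7 3.1 3.7
   vertex 3.4 4.5 1.5
   vertex 2.1 3.4 4.3
  endloop
 endfacet
 facet normal 0.598 -0.461 0.656
  outer loop
   vertex 3.7 3.1 3.7
   vertex 3.0 0.2 2.3
   vertex 4.8 0.4 0.8
  endloop
 endfacet
 facet normal 0.232 -0.468 0.853
  outer loop
   vertex 3.7 3.1 3.7
   vertex 2.1 3.4 4.3
   vertex 3.0 0.2 2.3
  endloop
 endfacet
 facet normal -0.445 -0.347 -0.825
  outer loop
   vertex 1.3 1.8 2.1
   vertex 0.9 3.5 1.6
   vertex 4.8 0.4 0.8
  endloop
 endfacet
 facet normal -0.478 -0.589 -0.652
  outer loop
   vertex 1.3 1.8 2.1
   vertex 4.8 0.4 0.8
   vertex 3.0 0.2 2.3
  endloop
 endfacet
 facet normal -0.911 -0.096 0.401
  outer loop
   vertex 1.3 1.8 2.1
   vertex 2.1 3.4 4.3
   vertex 0.9 3.5 1.6
  endloop
 endfacet
 facet normal -0.582 -0.542 0.606
  outer loop
   vertex 1.3 1.8 2.1
   vertex 3.0 0.2 2.3
   vertex 2.1 3.4 4.3
  endloop
 endfacet
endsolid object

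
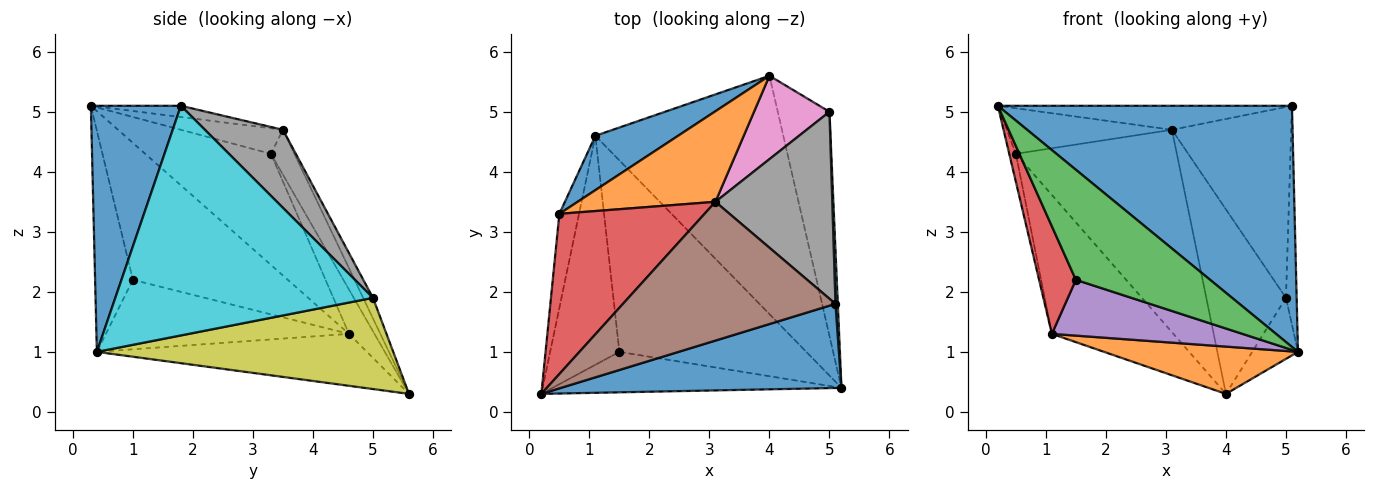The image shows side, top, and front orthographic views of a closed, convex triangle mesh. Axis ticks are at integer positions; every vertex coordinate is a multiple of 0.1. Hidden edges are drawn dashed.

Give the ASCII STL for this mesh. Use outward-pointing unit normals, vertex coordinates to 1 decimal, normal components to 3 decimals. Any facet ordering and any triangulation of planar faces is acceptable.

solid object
 facet normal 0.278 -0.907 0.316
  outer loop
   vertex 5.1 1.8 5.1
   vertex 0.2 0.3 5.1
   vertex 5.2 0.4 1.0
  endloop
 endfacet
 facet normal -0.262 -0.188 -0.947
  outer loop
   vertex 1.1 4.6 1.3
   vertex 4.0 5.6 0.3
   vertex 5.2 0.4 1.0
  endloop
 endfacet
 facet normal -0.255 -0.908 -0.334
  outer loop
   vertex 1.5 1.0 2.2
   vertex 5.2 0.4 1.0
   vertex 0.2 0.3 5.1
  endloop
 endfacet
 facet normal -0.873 -0.207 -0.441
  outer loop
   vertex 1.5 1.0 2.2
   vertex 0.2 0.3 5.1
   vertex 1.1 4.6 1.3
  endloop
 endfacet
 facet normal -0.336 -0.263 -0.904
  outer loop
   vertex 1.5 1.0 2.2
   vertex 1.1 4.6 1.3
   vertex 5.2 0.4 1.0
  endloop
 endfacet
 facet normal -0.052 0.170 0.984
  outer loop
   vertex 3.1 3.5 4.7
   vertex 0.2 0.3 5.1
   vertex 5.1 1.8 5.1
  endloop
 endfacet
 facet normal -0.112 0.906 0.409
  outer loop
   vertex 5.0 5.0 1.9
   vertex 4.0 5.6 0.3
   vertex 3.1 3.5 4.7
  endloop
 endfacet
 facet normal 0.423 0.647 0.634
  outer loop
   vertex 5.0 5.0 1.9
   vertex 3.1 3.5 4.7
   vertex 5.1 1.8 5.1
  endloop
 endfacet
 facet normal 0.862 0.133 -0.489
  outer loop
   vertex 5.0 5.0 1.9
   vertex 5.2 0.4 1.0
   vertex 4.0 5.6 0.3
  endloop
 endfacet
 facet normal 0.999 0.041 0.010
  outer loop
   vertex 5.0 5.0 1.9
   vertex 5.1 1.8 5.1
   vertex 5.2 0.4 1.0
  endloop
 endfacet
 facet normal -0.192 0.914 0.358
  outer loop
   vertex 0.5 3.3 4.3
   vertex 4.0 5.6 0.3
   vertex 1.1 4.6 1.3
  endloop
 endfacet
 facet normal -0.132 0.905 0.405
  outer loop
   vertex 0.5 3.3 4.3
   vertex 3.1 3.5 4.7
   vertex 4.0 5.6 0.3
  endloop
 endfacet
 facet normal -0.983 0.052 -0.174
  outer loop
   vertex 0.5 3.3 4.3
   vertex 1.1 4.6 1.3
   vertex 0.2 0.3 5.1
  endloop
 endfacet
 facet normal -0.167 0.270 0.948
  outer loop
   vertex 0.5 3.3 4.3
   vertex 0.2 0.3 5.1
   vertex 3.1 3.5 4.7
  endloop
 endfacet
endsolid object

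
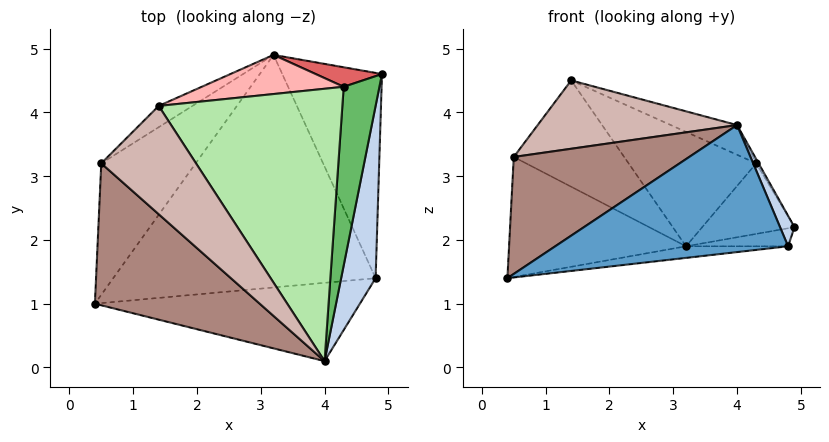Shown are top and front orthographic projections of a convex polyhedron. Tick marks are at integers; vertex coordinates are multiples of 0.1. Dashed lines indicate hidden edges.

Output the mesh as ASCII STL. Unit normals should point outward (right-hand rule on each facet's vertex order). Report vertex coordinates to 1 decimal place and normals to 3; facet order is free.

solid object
 facet normal 0.136 -0.843 -0.520
  outer loop
   vertex 4.8 1.4 1.9
   vertex 4.0 0.1 3.8
   vertex 0.4 1.0 1.4
  endloop
 endfacet
 facet normal 0.934 -0.062 0.351
  outer loop
   vertex 4.8 1.4 1.9
   vertex 4.9 4.6 2.2
   vertex 4.0 0.1 3.8
  endloop
 endfacet
 facet normal 0.108 0.050 -0.993
  outer loop
   vertex 3.2 4.9 1.9
   vertex 4.8 1.4 1.9
   vertex 0.4 1.0 1.4
  endloop
 endfacet
 facet normal 0.188 0.086 -0.978
  outer loop
   vertex 3.2 4.9 1.9
   vertex 4.9 4.6 2.2
   vertex 4.8 1.4 1.9
  endloop
 endfacet
 facet normal 0.856 0.012 0.516
  outer loop
   vertex 4.3 4.4 3.2
   vertex 4.0 0.1 3.8
   vertex 4.9 4.6 2.2
  endloop
 endfacet
 facet normal 0.398 0.099 0.912
  outer loop
   vertex 4.3 4.4 3.2
   vertex 1.4 4.1 4.5
   vertex 4.0 0.1 3.8
  endloop
 endfacet
 facet normal 0.122 0.957 0.265
  outer loop
   vertex 4.3 4.4 3.2
   vertex 4.9 4.6 2.2
   vertex 3.2 4.9 1.9
  endloop
 endfacet
 facet normal 0.047 0.945 0.323
  outer loop
   vertex 4.3 4.4 3.2
   vertex 3.2 4.9 1.9
   vertex 1.4 4.1 4.5
  endloop
 endfacet
 facet normal -0.628 0.525 -0.574
  outer loop
   vertex 0.5 3.2 3.3
   vertex 3.2 4.9 1.9
   vertex 0.4 1.0 1.4
  endloop
 endfacet
 facet normal -0.584 0.796 -0.159
  outer loop
   vertex 0.5 3.2 3.3
   vertex 1.4 4.1 4.5
   vertex 3.2 4.9 1.9
  endloop
 endfacet
 facet normal -0.559 -0.527 0.640
  outer loop
   vertex 0.5 3.2 3.3
   vertex 0.4 1.0 1.4
   vertex 4.0 0.1 3.8
  endloop
 endfacet
 facet normal -0.510 -0.459 0.727
  outer loop
   vertex 0.5 3.2 3.3
   vertex 4.0 0.1 3.8
   vertex 1.4 4.1 4.5
  endloop
 endfacet
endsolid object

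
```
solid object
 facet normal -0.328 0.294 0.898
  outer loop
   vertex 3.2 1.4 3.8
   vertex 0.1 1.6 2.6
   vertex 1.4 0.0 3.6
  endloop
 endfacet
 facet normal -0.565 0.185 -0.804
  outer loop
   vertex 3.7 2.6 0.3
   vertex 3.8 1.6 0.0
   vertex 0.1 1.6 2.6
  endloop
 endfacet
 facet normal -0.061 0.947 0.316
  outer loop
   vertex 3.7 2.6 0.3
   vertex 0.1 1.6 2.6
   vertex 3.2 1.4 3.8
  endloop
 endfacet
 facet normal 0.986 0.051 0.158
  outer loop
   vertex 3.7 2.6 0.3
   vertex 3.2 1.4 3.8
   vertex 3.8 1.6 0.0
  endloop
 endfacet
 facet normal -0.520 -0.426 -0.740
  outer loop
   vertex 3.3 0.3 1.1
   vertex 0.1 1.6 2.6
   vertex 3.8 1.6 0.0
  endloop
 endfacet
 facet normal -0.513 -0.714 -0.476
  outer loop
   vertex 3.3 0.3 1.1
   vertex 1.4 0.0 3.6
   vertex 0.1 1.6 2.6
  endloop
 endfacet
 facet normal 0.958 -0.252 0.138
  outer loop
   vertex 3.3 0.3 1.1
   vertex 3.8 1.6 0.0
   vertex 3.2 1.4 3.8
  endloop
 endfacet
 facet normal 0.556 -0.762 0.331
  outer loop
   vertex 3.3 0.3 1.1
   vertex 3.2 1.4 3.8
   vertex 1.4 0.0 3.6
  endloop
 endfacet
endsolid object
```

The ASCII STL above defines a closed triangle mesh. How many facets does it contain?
8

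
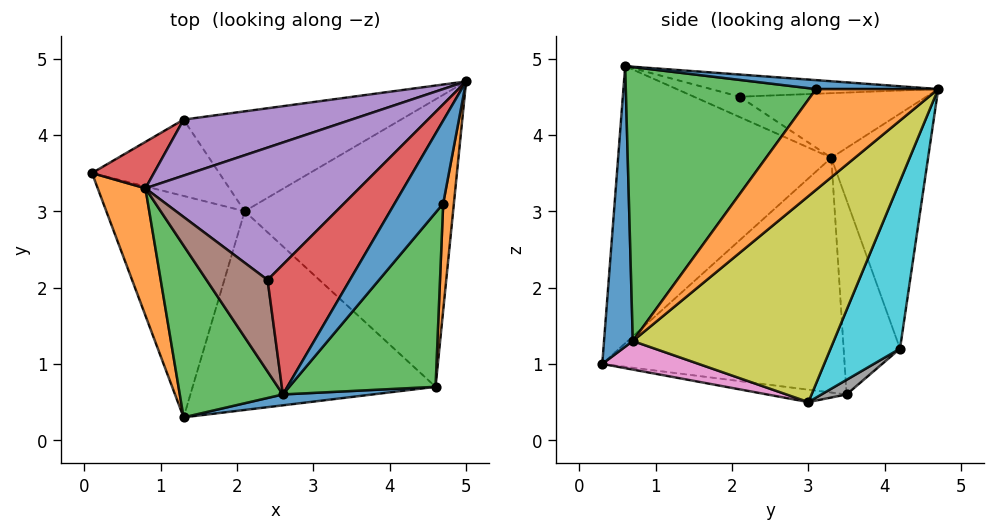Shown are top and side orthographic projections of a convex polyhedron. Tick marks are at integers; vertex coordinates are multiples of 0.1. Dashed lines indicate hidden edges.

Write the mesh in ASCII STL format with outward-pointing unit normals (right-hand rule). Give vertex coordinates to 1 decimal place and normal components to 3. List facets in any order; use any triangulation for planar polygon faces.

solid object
 facet normal 0.117 -0.992 0.037
  outer loop
   vertex 4.6 0.7 1.3
   vertex 2.6 0.6 4.9
   vertex 1.3 0.3 1.0
  endloop
 endfacet
 facet normal -0.927 -0.324 0.188
  outer loop
   vertex 0.8 3.3 3.7
   vertex 0.1 3.5 0.6
   vertex 1.3 0.3 1.0
  endloop
 endfacet
 facet normal -0.848 -0.425 0.315
  outer loop
   vertex 0.8 3.3 3.7
   vertex 1.3 0.3 1.0
   vertex 2.6 0.6 4.9
  endloop
 endfacet
 facet normal -0.561 0.808 0.179
  outer loop
   vertex 1.3 4.2 1.2
   vertex 0.1 3.5 0.6
   vertex 0.8 3.3 3.7
  endloop
 endfacet
 facet normal -0.354 0.900 0.253
  outer loop
   vertex 1.3 4.2 1.2
   vertex 0.8 3.3 3.7
   vertex 5.0 4.7 4.6
  endloop
 endfacet
 facet normal -0.088 -0.156 -0.984
  outer loop
   vertex 2.1 3.0 0.5
   vertex 1.3 0.3 1.0
   vertex 0.1 3.5 0.6
  endloop
 endfacet
 facet normal 0.114 -0.213 -0.970
  outer loop
   vertex 2.1 3.0 0.5
   vertex 4.6 0.7 1.3
   vertex 1.3 0.3 1.0
  endloop
 endfacet
 facet normal 0.096 0.548 -0.831
  outer loop
   vertex 2.1 3.0 0.5
   vertex 0.1 3.5 0.6
   vertex 1.3 4.2 1.2
  endloop
 endfacet
 facet normal 0.624 0.459 -0.632
  outer loop
   vertex 2.1 3.0 0.5
   vertex 5.0 4.7 4.6
   vertex 4.6 0.7 1.3
  endloop
 endfacet
 facet normal 0.461 0.656 -0.598
  outer loop
   vertex 2.1 3.0 0.5
   vertex 1.3 4.2 1.2
   vertex 5.0 4.7 4.6
  endloop
 endfacet
 facet normal 0.181 -0.034 0.983
  outer loop
   vertex 4.7 3.1 4.6
   vertex 5.0 4.7 4.6
   vertex 2.6 0.6 4.9
  endloop
 endfacet
 facet normal 0.978 -0.183 0.104
  outer loop
   vertex 4.7 3.1 4.6
   vertex 4.6 0.7 1.3
   vertex 5.0 4.7 4.6
  endloop
 endfacet
 facet normal 0.728 -0.565 0.389
  outer loop
   vertex 4.7 3.1 4.6
   vertex 2.6 0.6 4.9
   vertex 4.6 0.7 1.3
  endloop
 endfacet
 facet normal -0.254 0.217 0.942
  outer loop
   vertex 2.4 2.1 4.5
   vertex 2.6 0.6 4.9
   vertex 5.0 4.7 4.6
  endloop
 endfacet
 facet normal -0.280 0.245 0.928
  outer loop
   vertex 2.4 2.1 4.5
   vertex 5.0 4.7 4.6
   vertex 0.8 3.3 3.7
  endloop
 endfacet
 facet normal -0.309 0.206 0.928
  outer loop
   vertex 2.4 2.1 4.5
   vertex 0.8 3.3 3.7
   vertex 2.6 0.6 4.9
  endloop
 endfacet
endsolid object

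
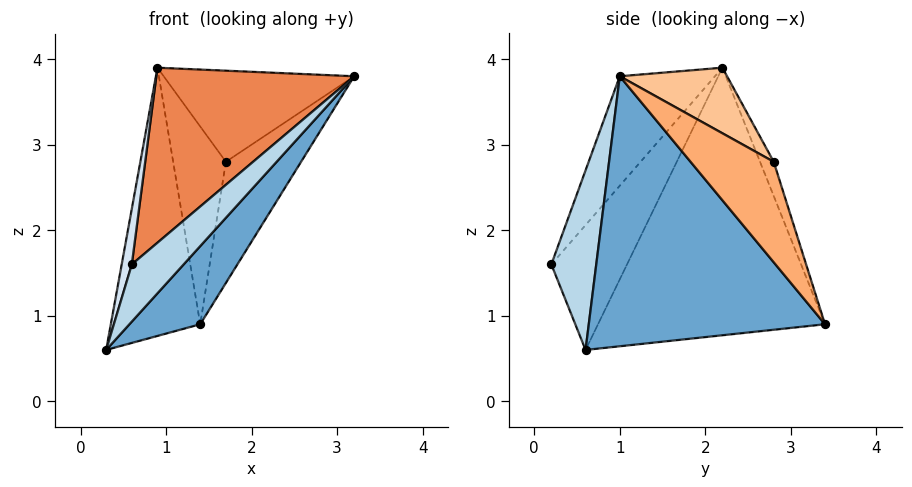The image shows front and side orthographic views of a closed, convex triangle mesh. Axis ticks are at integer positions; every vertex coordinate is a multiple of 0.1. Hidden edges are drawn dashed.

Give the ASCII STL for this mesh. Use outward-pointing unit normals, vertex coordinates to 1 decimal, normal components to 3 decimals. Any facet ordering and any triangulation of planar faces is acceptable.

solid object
 facet normal 0.736 -0.221 -0.640
  outer loop
   vertex 1.4 3.4 0.9
   vertex 3.2 1.0 3.8
   vertex 0.3 0.6 0.6
  endloop
 endfacet
 facet normal -0.930 0.366 -0.008
  outer loop
   vertex 0.9 2.2 3.9
   vertex 1.4 3.4 0.9
   vertex 0.3 0.6 0.6
  endloop
 endfacet
 facet normal 0.586 -0.676 -0.446
  outer loop
   vertex 0.6 0.2 1.6
   vertex 0.3 0.6 0.6
   vertex 3.2 1.0 3.8
  endloop
 endfacet
 facet normal -0.963 -0.129 0.237
  outer loop
   vertex 0.6 0.2 1.6
   vertex 0.9 2.2 3.9
   vertex 0.3 0.6 0.6
  endloop
 endfacet
 facet normal -0.332 -0.690 0.643
  outer loop
   vertex 0.6 0.2 1.6
   vertex 3.2 1.0 3.8
   vertex 0.9 2.2 3.9
  endloop
 endfacet
 facet normal 0.738 0.668 0.094
  outer loop
   vertex 1.7 2.8 2.8
   vertex 3.2 1.0 3.8
   vertex 1.4 3.4 0.9
  endloop
 endfacet
 facet normal 0.377 0.670 0.640
  outer loop
   vertex 1.7 2.8 2.8
   vertex 0.9 2.2 3.9
   vertex 3.2 1.0 3.8
  endloop
 endfacet
 facet normal -0.237 0.915 0.326
  outer loop
   vertex 1.7 2.8 2.8
   vertex 1.4 3.4 0.9
   vertex 0.9 2.2 3.9
  endloop
 endfacet
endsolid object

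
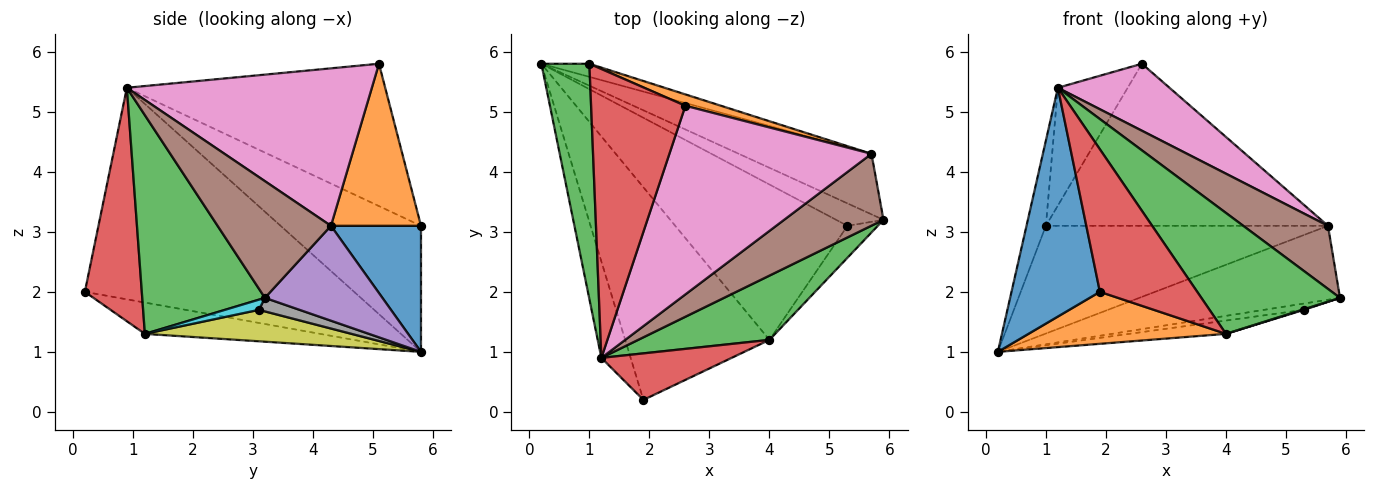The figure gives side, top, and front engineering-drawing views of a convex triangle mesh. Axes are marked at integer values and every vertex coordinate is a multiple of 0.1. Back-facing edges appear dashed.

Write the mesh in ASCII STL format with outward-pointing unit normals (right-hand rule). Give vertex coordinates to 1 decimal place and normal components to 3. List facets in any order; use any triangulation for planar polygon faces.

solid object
 facet normal -0.942 -0.309 -0.130
  outer loop
   vertex 1.2 0.9 5.4
   vertex 0.2 5.8 1.0
   vertex 1.9 0.2 2.0
  endloop
 endfacet
 facet normal -0.206 -0.232 -0.951
  outer loop
   vertex 4.0 1.2 1.3
   vertex 1.9 0.2 2.0
   vertex 0.2 5.8 1.0
  endloop
 endfacet
 facet normal 0.616 -0.696 0.370
  outer loop
   vertex 4.0 1.2 1.3
   vertex 5.9 3.2 1.9
   vertex 1.2 0.9 5.4
  endloop
 endfacet
 facet normal 0.486 -0.831 0.271
  outer loop
   vertex 4.0 1.2 1.3
   vertex 1.2 0.9 5.4
   vertex 1.9 0.2 2.0
  endloop
 endfacet
 facet normal 0.413 0.705 -0.577
  outer loop
   vertex 5.7 4.3 3.1
   vertex 5.9 3.2 1.9
   vertex 0.2 5.8 1.0
  endloop
 endfacet
 facet normal 0.662 -0.495 0.564
  outer loop
   vertex 5.7 4.3 3.1
   vertex 1.2 0.9 5.4
   vertex 5.9 3.2 1.9
  endloop
 endfacet
 facet normal 0.592 -0.270 0.760
  outer loop
   vertex 5.7 4.3 3.1
   vertex 2.6 5.1 5.8
   vertex 1.2 0.9 5.4
  endloop
 endfacet
 facet normal 0.266 0.261 -0.928
  outer loop
   vertex 5.3 3.1 1.7
   vertex 0.2 5.8 1.0
   vertex 5.9 3.2 1.9
  endloop
 endfacet
 facet normal 0.179 0.084 -0.980
  outer loop
   vertex 5.3 3.1 1.7
   vertex 4.0 1.2 1.3
   vertex 0.2 5.8 1.0
  endloop
 endfacet
 facet normal 0.319 -0.019 -0.948
  outer loop
   vertex 5.3 3.1 1.7
   vertex 5.9 3.2 1.9
   vertex 4.0 1.2 1.3
  endloop
 endfacet
 facet normal 0.302 0.946 -0.115
  outer loop
   vertex 1.0 5.8 3.1
   vertex 5.7 4.3 3.1
   vertex 0.2 5.8 1.0
  endloop
 endfacet
 facet normal 0.303 0.951 0.067
  outer loop
   vertex 1.0 5.8 3.1
   vertex 2.6 5.1 5.8
   vertex 5.7 4.3 3.1
  endloop
 endfacet
 facet normal -0.927 0.128 0.353
  outer loop
   vertex 1.0 5.8 3.1
   vertex 0.2 5.8 1.0
   vertex 1.2 0.9 5.4
  endloop
 endfacet
 facet normal -0.813 0.220 0.539
  outer loop
   vertex 1.0 5.8 3.1
   vertex 1.2 0.9 5.4
   vertex 2.6 5.1 5.8
  endloop
 endfacet
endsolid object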